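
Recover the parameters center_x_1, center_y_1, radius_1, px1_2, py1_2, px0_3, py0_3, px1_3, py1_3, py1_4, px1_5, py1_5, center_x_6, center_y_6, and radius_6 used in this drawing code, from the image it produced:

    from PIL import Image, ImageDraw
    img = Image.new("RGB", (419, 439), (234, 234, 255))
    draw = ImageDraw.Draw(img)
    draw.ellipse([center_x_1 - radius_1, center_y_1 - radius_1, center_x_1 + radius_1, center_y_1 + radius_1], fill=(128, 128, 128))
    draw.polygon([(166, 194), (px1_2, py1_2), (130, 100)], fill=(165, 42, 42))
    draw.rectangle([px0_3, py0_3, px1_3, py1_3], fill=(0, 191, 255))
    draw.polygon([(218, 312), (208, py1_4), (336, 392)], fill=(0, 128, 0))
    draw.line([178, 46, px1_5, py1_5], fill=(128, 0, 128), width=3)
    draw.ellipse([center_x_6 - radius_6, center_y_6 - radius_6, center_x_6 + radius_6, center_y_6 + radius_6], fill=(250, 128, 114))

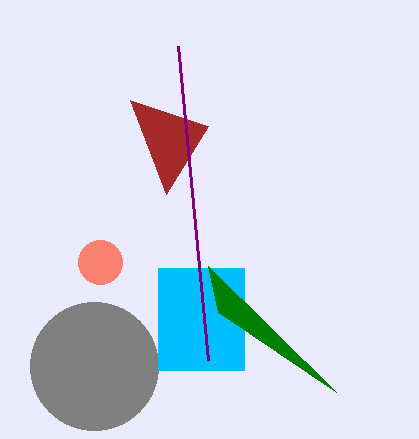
center_x_1 = 94; center_y_1 = 366; radius_1 = 64; px1_2 = 208; py1_2 = 126; px0_3 = 158; py0_3 = 268; px1_3 = 244; py1_3 = 370; py1_4 = 266; px1_5 = 208; py1_5 = 360; center_x_6 = 100; center_y_6 = 262; radius_6 = 22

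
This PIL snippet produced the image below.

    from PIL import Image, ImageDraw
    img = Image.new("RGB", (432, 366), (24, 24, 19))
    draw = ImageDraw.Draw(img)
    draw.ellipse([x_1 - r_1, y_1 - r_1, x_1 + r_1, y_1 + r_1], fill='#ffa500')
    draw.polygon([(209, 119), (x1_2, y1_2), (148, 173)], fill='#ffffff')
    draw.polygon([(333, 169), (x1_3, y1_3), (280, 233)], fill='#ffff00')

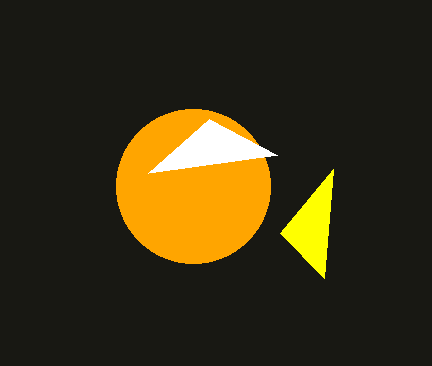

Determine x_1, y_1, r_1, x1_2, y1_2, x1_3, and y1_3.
x_1 = 193; y_1 = 186; r_1 = 77; x1_2 = 277; y1_2 = 155; x1_3 = 324; y1_3 = 278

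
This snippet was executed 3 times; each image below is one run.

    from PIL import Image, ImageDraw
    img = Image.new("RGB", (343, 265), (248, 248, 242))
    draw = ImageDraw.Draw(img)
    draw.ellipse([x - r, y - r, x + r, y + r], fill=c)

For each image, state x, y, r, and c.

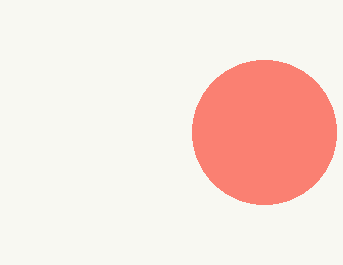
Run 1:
x = 264; y = 132; r = 72; c = 'salmon'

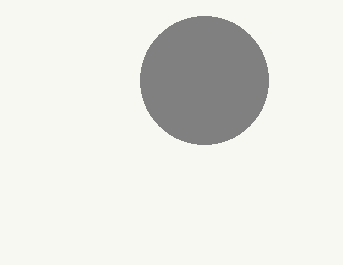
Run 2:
x = 204; y = 80; r = 64; c = 'gray'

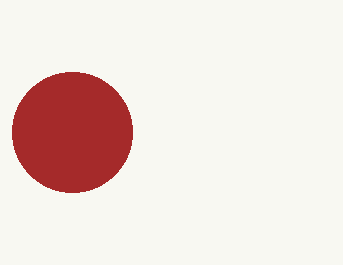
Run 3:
x = 72
y = 132
r = 60
c = 'brown'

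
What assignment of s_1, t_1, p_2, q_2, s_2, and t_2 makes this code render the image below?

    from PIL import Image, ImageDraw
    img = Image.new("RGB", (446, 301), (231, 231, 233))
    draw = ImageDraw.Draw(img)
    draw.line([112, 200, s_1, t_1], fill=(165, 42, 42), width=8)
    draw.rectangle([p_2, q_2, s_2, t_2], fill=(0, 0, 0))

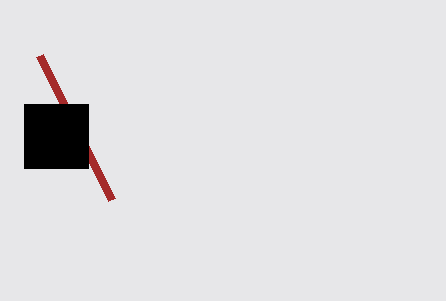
s_1 = 40
t_1 = 56
p_2 = 24
q_2 = 104
s_2 = 88
t_2 = 168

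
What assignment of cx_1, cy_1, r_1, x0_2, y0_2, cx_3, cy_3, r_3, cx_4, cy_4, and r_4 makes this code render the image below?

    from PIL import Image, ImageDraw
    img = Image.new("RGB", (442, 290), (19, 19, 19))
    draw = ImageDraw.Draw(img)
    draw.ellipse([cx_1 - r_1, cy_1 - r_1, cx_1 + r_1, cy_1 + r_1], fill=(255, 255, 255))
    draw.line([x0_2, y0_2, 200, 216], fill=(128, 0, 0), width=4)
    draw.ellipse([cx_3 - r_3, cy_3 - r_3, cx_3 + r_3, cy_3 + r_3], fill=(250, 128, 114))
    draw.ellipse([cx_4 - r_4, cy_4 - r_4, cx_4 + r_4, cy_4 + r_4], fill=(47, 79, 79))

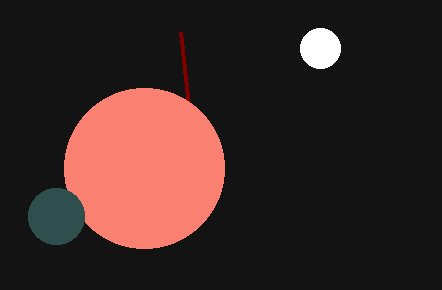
cx_1 = 320, cy_1 = 48, r_1 = 20, x0_2 = 180, y0_2 = 32, cx_3 = 144, cy_3 = 168, r_3 = 80, cx_4 = 56, cy_4 = 216, r_4 = 28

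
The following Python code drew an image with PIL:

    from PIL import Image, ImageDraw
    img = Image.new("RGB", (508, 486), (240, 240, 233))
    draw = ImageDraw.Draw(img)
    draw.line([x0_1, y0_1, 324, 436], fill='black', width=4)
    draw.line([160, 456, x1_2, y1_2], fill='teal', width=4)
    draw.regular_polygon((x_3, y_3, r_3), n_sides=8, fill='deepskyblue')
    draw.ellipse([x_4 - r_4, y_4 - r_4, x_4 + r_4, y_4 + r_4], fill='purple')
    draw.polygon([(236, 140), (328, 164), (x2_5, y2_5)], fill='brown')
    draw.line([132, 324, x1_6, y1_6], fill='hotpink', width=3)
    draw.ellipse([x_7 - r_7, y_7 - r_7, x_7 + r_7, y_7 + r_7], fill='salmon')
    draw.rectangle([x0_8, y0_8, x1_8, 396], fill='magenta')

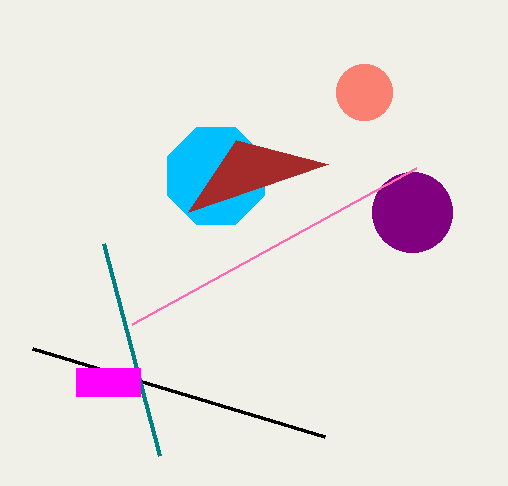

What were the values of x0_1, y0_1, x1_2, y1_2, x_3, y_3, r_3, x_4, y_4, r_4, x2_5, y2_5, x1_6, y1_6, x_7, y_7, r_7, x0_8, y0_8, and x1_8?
x0_1 = 32
y0_1 = 348
x1_2 = 104
y1_2 = 244
x_3 = 216
y_3 = 176
r_3 = 52
x_4 = 412
y_4 = 212
r_4 = 40
x2_5 = 188
y2_5 = 212
x1_6 = 416
y1_6 = 168
x_7 = 364
y_7 = 92
r_7 = 28
x0_8 = 76
y0_8 = 368
x1_8 = 140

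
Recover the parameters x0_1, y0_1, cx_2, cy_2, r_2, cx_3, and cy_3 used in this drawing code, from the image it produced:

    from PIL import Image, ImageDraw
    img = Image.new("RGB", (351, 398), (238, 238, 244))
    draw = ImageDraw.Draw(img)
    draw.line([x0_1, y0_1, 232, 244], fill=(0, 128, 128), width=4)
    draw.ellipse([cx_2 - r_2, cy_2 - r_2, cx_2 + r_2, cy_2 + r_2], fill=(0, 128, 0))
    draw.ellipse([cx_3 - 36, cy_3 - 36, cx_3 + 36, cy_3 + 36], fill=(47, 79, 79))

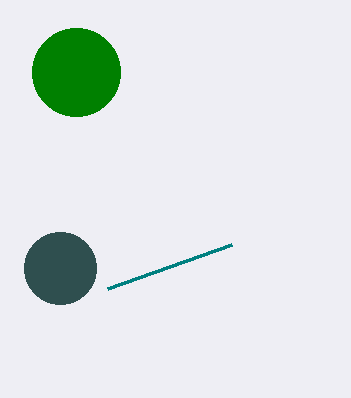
x0_1 = 108, y0_1 = 288, cx_2 = 76, cy_2 = 72, r_2 = 44, cx_3 = 60, cy_3 = 268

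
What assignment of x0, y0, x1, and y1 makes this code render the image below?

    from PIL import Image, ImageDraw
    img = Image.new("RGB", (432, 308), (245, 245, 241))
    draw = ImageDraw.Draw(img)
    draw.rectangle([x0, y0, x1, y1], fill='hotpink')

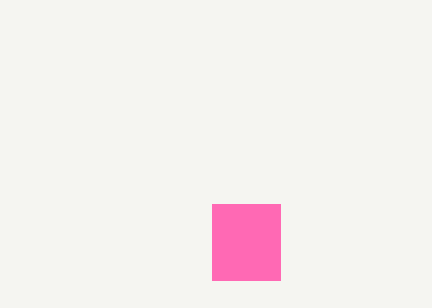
x0 = 212; y0 = 204; x1 = 280; y1 = 280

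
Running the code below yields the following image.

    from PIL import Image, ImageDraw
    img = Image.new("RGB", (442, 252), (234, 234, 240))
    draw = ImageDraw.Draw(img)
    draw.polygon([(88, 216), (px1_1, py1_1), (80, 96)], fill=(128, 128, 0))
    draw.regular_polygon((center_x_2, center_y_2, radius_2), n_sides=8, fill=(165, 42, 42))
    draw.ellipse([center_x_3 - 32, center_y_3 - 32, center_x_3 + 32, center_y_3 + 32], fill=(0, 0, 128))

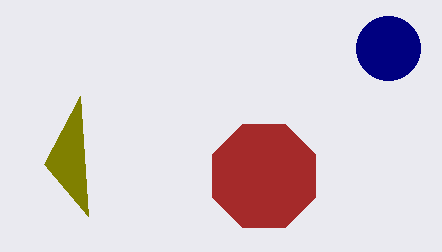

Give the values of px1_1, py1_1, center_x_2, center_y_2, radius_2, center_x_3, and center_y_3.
px1_1 = 44
py1_1 = 164
center_x_2 = 264
center_y_2 = 176
radius_2 = 56
center_x_3 = 388
center_y_3 = 48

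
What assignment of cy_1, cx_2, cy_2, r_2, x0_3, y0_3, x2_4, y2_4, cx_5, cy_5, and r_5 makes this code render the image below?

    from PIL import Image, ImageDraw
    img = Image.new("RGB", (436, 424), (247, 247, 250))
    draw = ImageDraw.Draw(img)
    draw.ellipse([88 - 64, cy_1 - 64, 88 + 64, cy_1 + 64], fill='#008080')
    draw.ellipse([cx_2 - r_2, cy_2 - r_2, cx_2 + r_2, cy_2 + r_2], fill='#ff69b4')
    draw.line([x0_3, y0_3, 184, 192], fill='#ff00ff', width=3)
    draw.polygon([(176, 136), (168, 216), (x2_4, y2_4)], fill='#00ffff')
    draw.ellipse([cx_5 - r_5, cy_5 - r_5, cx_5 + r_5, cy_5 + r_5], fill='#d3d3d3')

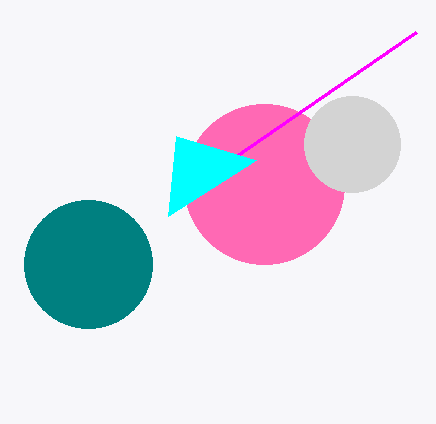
cy_1 = 264
cx_2 = 264
cy_2 = 184
r_2 = 80
x0_3 = 416
y0_3 = 32
x2_4 = 256
y2_4 = 160
cx_5 = 352
cy_5 = 144
r_5 = 48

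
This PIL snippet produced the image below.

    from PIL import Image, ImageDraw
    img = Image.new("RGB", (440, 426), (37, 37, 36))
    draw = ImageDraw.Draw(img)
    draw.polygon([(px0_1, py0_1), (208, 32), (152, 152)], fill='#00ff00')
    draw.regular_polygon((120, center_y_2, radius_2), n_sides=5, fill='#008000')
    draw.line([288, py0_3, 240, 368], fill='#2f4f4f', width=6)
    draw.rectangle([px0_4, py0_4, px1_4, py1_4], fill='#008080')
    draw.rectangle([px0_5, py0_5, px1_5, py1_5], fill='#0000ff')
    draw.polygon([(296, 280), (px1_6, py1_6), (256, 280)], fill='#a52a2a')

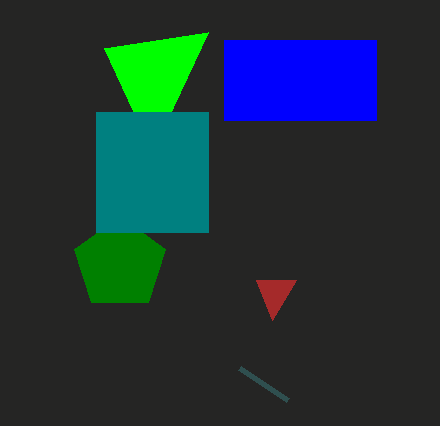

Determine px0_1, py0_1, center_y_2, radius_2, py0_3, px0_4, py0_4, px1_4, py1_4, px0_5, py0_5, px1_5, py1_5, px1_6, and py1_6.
px0_1 = 104, py0_1 = 48, center_y_2 = 264, radius_2 = 48, py0_3 = 400, px0_4 = 96, py0_4 = 112, px1_4 = 208, py1_4 = 232, px0_5 = 224, py0_5 = 40, px1_5 = 376, py1_5 = 120, px1_6 = 272, py1_6 = 320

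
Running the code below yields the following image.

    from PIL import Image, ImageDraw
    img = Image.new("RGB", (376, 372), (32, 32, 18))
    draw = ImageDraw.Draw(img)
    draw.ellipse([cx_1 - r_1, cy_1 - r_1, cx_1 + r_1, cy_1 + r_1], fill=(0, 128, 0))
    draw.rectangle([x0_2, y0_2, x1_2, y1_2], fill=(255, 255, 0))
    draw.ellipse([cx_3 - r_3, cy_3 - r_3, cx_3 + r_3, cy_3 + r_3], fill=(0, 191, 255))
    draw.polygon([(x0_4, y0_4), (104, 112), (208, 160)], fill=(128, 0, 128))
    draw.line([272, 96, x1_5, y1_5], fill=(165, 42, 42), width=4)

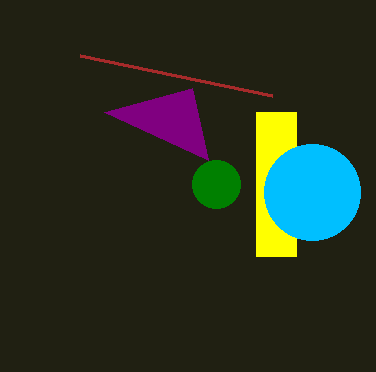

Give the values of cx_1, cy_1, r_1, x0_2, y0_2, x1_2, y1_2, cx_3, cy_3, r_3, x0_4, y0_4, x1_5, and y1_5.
cx_1 = 216
cy_1 = 184
r_1 = 24
x0_2 = 256
y0_2 = 112
x1_2 = 296
y1_2 = 256
cx_3 = 312
cy_3 = 192
r_3 = 48
x0_4 = 192
y0_4 = 88
x1_5 = 80
y1_5 = 56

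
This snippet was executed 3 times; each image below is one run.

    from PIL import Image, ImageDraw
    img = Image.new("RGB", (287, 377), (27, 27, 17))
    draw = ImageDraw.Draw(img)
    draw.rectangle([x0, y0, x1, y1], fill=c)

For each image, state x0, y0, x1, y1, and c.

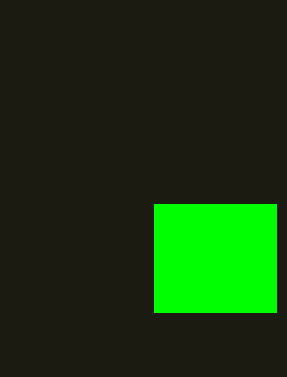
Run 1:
x0 = 154; y0 = 204; x1 = 276; y1 = 312; c = 'lime'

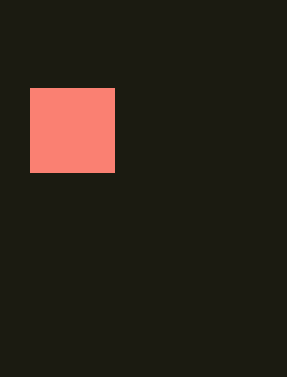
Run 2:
x0 = 30, y0 = 88, x1 = 114, y1 = 172, c = 'salmon'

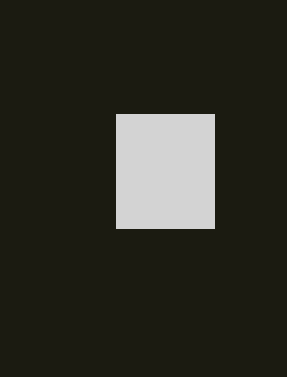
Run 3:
x0 = 116
y0 = 114
x1 = 214
y1 = 228
c = 'lightgray'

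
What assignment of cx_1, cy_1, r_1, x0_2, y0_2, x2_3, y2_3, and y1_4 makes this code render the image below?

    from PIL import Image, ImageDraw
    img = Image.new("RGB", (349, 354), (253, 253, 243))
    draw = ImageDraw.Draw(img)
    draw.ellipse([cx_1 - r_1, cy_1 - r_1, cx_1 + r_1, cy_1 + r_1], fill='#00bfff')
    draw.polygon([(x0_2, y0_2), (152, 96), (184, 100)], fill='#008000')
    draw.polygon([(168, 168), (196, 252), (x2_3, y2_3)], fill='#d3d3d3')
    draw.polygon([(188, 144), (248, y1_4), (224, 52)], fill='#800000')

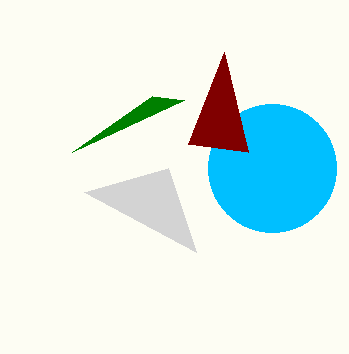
cx_1 = 272
cy_1 = 168
r_1 = 64
x0_2 = 72
y0_2 = 152
x2_3 = 84
y2_3 = 192
y1_4 = 152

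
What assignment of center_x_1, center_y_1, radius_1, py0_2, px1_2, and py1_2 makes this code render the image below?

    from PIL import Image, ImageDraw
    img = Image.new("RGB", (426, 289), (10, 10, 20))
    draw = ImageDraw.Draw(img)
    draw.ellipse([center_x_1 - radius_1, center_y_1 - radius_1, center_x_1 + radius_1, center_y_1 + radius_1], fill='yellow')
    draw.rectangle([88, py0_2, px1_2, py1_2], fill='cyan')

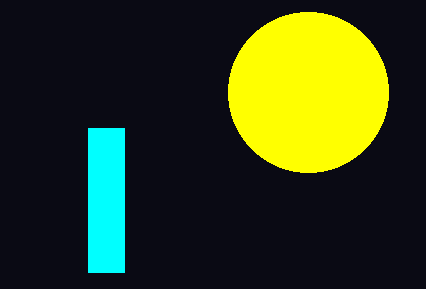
center_x_1 = 308, center_y_1 = 92, radius_1 = 80, py0_2 = 128, px1_2 = 124, py1_2 = 272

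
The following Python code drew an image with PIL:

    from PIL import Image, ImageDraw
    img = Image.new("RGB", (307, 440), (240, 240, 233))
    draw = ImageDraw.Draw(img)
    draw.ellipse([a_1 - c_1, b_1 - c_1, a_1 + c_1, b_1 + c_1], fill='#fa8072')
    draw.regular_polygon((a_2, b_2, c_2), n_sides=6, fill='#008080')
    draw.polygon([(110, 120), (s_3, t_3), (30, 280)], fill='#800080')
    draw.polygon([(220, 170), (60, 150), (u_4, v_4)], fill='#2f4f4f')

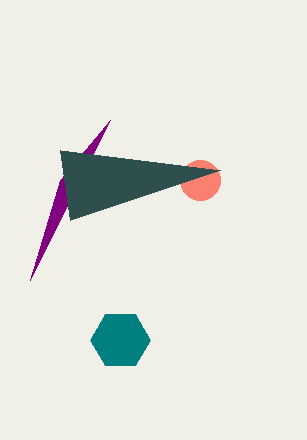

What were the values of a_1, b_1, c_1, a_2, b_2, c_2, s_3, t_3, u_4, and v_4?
a_1 = 200, b_1 = 180, c_1 = 20, a_2 = 120, b_2 = 340, c_2 = 30, s_3 = 60, t_3 = 180, u_4 = 70, v_4 = 220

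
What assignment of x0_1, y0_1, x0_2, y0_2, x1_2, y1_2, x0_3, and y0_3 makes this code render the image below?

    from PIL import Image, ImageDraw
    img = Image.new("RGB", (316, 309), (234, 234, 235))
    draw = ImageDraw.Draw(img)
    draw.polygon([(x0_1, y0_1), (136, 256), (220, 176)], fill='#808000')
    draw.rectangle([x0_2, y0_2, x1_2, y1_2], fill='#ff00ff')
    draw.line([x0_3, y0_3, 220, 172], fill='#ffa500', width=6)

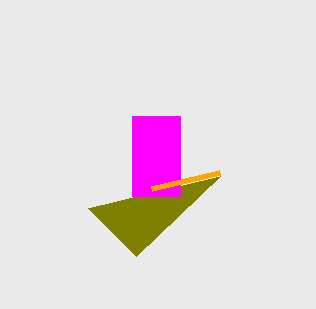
x0_1 = 88; y0_1 = 208; x0_2 = 132; y0_2 = 116; x1_2 = 180; y1_2 = 196; x0_3 = 152; y0_3 = 188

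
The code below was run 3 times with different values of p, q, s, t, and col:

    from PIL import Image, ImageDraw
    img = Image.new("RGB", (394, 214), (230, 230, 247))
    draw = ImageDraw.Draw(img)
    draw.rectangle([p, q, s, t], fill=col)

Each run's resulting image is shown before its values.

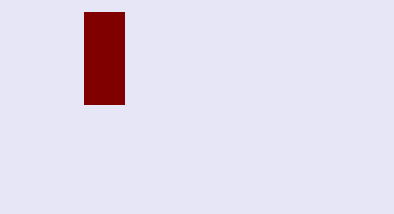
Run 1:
p = 84; q = 12; s = 124; t = 104; col = 'maroon'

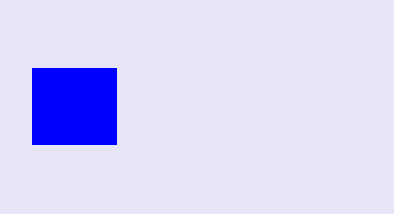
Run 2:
p = 32
q = 68
s = 116
t = 144
col = 'blue'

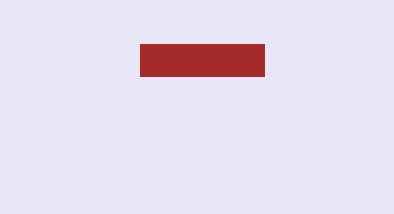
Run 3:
p = 140
q = 44
s = 264
t = 76
col = 'brown'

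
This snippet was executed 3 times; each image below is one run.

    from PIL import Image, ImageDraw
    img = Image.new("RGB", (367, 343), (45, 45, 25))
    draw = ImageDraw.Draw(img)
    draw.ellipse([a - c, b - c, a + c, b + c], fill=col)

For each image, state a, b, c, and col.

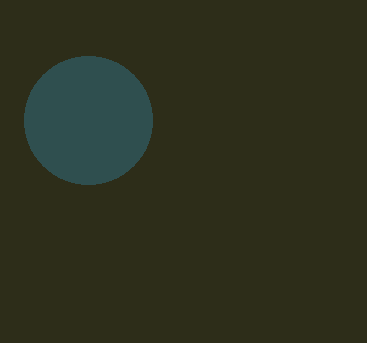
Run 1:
a = 88, b = 120, c = 64, col = 'darkslategray'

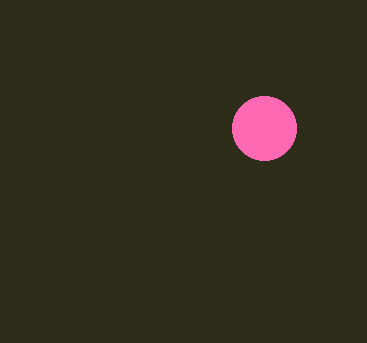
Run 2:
a = 264
b = 128
c = 32
col = 'hotpink'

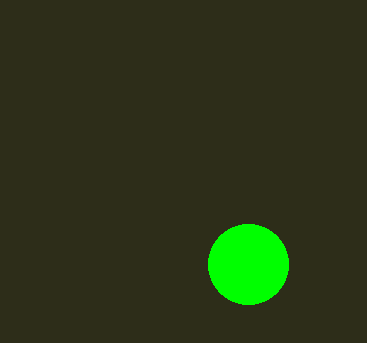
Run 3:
a = 248
b = 264
c = 40
col = 'lime'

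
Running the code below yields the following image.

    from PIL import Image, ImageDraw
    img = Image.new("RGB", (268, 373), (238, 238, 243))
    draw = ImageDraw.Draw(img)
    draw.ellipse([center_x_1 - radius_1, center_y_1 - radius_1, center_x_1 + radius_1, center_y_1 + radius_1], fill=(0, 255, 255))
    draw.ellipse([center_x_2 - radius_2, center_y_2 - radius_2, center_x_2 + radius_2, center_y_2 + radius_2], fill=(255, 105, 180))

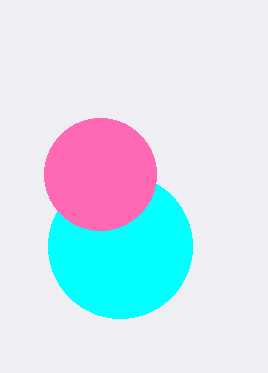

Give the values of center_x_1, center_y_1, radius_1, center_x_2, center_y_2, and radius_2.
center_x_1 = 120
center_y_1 = 246
radius_1 = 72
center_x_2 = 100
center_y_2 = 174
radius_2 = 56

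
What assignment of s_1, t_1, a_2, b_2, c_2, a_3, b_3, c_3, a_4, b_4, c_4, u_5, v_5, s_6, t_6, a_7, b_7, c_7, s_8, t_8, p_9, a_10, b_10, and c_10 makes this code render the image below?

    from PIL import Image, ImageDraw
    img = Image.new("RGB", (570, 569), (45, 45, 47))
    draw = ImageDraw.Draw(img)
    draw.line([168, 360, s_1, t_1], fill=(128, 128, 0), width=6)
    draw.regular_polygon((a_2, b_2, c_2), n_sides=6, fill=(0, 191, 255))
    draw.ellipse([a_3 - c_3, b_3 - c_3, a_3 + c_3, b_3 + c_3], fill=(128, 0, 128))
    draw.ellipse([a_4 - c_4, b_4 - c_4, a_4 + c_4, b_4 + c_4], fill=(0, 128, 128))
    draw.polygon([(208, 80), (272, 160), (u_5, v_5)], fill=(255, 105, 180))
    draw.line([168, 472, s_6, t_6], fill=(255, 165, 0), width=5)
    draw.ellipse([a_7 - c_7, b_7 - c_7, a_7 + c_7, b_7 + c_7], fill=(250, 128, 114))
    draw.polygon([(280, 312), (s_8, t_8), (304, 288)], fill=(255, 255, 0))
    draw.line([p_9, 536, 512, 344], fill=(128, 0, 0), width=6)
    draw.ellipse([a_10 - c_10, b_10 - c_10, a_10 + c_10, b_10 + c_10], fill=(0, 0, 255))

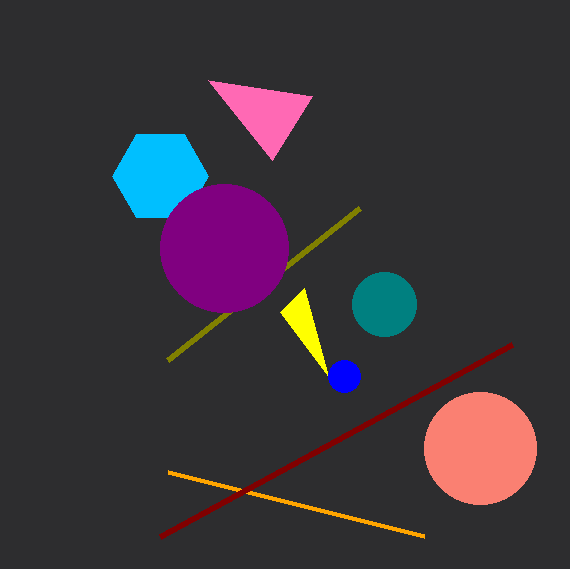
s_1 = 360; t_1 = 208; a_2 = 160; b_2 = 176; c_2 = 48; a_3 = 224; b_3 = 248; c_3 = 64; a_4 = 384; b_4 = 304; c_4 = 32; u_5 = 312; v_5 = 96; s_6 = 424; t_6 = 536; a_7 = 480; b_7 = 448; c_7 = 56; s_8 = 328; t_8 = 376; p_9 = 160; a_10 = 344; b_10 = 376; c_10 = 16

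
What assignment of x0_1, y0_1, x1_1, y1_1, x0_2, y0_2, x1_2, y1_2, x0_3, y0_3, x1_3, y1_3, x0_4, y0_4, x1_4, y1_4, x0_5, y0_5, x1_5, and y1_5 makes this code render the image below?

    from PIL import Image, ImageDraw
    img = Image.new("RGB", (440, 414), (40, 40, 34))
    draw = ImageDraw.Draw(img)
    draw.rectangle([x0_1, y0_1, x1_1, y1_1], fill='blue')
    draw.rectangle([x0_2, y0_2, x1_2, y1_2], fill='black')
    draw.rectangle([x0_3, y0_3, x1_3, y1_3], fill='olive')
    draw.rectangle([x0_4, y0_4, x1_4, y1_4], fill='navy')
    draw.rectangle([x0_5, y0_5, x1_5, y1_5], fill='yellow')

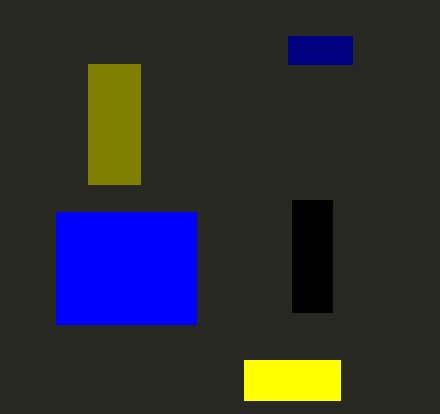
x0_1 = 56
y0_1 = 212
x1_1 = 196
y1_1 = 324
x0_2 = 292
y0_2 = 200
x1_2 = 332
y1_2 = 312
x0_3 = 88
y0_3 = 64
x1_3 = 140
y1_3 = 184
x0_4 = 288
y0_4 = 36
x1_4 = 352
y1_4 = 64
x0_5 = 244
y0_5 = 360
x1_5 = 340
y1_5 = 400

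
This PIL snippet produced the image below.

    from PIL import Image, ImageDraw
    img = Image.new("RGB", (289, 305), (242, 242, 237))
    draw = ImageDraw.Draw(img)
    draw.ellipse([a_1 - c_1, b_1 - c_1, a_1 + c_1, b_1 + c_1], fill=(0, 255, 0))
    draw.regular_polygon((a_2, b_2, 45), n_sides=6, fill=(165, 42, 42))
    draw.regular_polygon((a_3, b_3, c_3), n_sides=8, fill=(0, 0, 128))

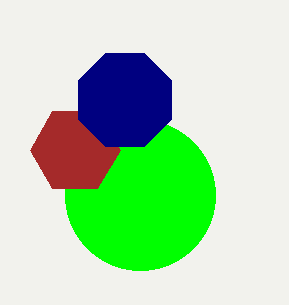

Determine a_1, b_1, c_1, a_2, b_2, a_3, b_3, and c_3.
a_1 = 140; b_1 = 195; c_1 = 75; a_2 = 75; b_2 = 150; a_3 = 125; b_3 = 100; c_3 = 50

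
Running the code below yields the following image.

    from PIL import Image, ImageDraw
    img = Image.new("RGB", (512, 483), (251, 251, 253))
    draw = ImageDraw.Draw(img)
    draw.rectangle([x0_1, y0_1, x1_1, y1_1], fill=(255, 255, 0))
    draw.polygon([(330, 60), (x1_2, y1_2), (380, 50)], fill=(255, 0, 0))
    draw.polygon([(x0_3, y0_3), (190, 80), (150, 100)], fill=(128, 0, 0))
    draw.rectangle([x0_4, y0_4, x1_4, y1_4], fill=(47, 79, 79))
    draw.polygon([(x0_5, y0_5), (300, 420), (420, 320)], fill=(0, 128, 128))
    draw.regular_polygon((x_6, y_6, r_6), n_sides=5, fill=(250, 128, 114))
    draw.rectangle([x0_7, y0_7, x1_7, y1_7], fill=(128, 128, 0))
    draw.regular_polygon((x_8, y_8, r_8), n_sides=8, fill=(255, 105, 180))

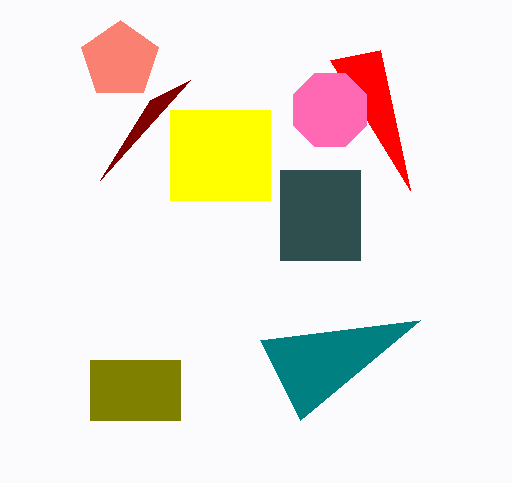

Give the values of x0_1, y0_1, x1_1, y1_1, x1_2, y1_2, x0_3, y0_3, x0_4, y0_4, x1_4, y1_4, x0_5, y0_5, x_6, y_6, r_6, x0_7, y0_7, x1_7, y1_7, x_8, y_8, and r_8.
x0_1 = 170; y0_1 = 110; x1_1 = 270; y1_1 = 200; x1_2 = 410; y1_2 = 190; x0_3 = 100; y0_3 = 180; x0_4 = 280; y0_4 = 170; x1_4 = 360; y1_4 = 260; x0_5 = 260; y0_5 = 340; x_6 = 120; y_6 = 60; r_6 = 40; x0_7 = 90; y0_7 = 360; x1_7 = 180; y1_7 = 420; x_8 = 330; y_8 = 110; r_8 = 40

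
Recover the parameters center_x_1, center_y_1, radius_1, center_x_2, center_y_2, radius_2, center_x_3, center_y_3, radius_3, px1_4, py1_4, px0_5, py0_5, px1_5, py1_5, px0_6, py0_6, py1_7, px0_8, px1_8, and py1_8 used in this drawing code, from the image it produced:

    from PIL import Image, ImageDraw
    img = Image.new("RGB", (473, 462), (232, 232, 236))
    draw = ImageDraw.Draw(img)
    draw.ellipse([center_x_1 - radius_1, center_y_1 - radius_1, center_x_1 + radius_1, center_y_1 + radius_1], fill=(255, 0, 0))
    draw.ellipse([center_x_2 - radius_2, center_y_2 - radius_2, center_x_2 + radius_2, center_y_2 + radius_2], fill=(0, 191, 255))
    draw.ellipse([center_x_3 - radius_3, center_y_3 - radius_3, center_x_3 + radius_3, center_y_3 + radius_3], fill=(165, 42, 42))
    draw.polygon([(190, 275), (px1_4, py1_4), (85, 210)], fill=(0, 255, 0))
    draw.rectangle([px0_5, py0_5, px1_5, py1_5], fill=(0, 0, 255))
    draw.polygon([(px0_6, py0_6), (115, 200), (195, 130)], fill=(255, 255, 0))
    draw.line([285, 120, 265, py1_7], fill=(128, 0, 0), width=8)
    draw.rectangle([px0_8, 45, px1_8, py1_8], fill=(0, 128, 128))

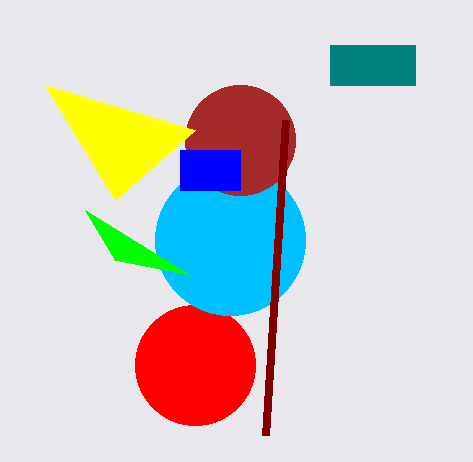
center_x_1 = 195, center_y_1 = 365, radius_1 = 60, center_x_2 = 230, center_y_2 = 240, radius_2 = 75, center_x_3 = 240, center_y_3 = 140, radius_3 = 55, px1_4 = 115, py1_4 = 260, px0_5 = 180, py0_5 = 150, px1_5 = 240, py1_5 = 190, px0_6 = 45, py0_6 = 85, py1_7 = 435, px0_8 = 330, px1_8 = 415, py1_8 = 85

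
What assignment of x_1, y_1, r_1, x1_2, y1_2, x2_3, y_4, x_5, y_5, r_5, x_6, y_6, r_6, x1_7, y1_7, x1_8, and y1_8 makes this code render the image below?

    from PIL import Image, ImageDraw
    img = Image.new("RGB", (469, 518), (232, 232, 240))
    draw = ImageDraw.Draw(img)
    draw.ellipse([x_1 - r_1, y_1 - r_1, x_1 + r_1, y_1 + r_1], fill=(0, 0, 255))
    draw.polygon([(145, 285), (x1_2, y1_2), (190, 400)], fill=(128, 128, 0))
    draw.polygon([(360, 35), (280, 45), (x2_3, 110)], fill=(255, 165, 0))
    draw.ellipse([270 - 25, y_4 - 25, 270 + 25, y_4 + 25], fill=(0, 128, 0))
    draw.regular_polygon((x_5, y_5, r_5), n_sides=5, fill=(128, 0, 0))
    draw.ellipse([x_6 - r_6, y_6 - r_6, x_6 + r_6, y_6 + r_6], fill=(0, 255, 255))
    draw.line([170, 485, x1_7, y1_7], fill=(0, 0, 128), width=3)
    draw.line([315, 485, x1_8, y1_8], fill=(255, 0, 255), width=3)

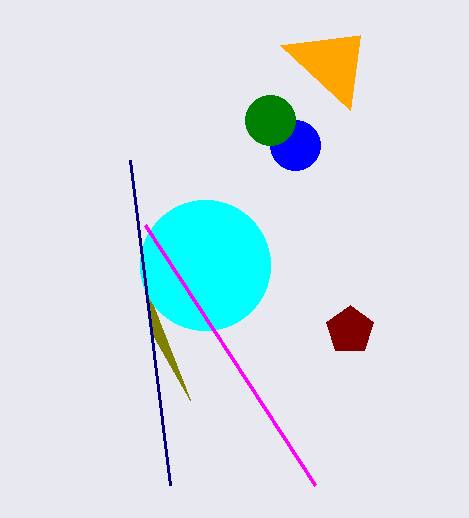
x_1 = 295, y_1 = 145, r_1 = 25, x1_2 = 150, y1_2 = 330, x2_3 = 350, y_4 = 120, x_5 = 350, y_5 = 330, r_5 = 25, x_6 = 205, y_6 = 265, r_6 = 65, x1_7 = 130, y1_7 = 160, x1_8 = 145, y1_8 = 225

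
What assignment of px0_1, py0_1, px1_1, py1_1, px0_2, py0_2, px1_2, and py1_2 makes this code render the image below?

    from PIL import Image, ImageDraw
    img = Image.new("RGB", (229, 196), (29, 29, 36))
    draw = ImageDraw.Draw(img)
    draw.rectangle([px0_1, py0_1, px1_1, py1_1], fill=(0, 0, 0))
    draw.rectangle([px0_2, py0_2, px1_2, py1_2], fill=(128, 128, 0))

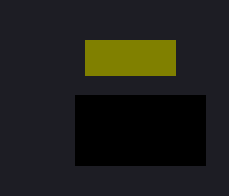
px0_1 = 75
py0_1 = 95
px1_1 = 205
py1_1 = 165
px0_2 = 85
py0_2 = 40
px1_2 = 175
py1_2 = 75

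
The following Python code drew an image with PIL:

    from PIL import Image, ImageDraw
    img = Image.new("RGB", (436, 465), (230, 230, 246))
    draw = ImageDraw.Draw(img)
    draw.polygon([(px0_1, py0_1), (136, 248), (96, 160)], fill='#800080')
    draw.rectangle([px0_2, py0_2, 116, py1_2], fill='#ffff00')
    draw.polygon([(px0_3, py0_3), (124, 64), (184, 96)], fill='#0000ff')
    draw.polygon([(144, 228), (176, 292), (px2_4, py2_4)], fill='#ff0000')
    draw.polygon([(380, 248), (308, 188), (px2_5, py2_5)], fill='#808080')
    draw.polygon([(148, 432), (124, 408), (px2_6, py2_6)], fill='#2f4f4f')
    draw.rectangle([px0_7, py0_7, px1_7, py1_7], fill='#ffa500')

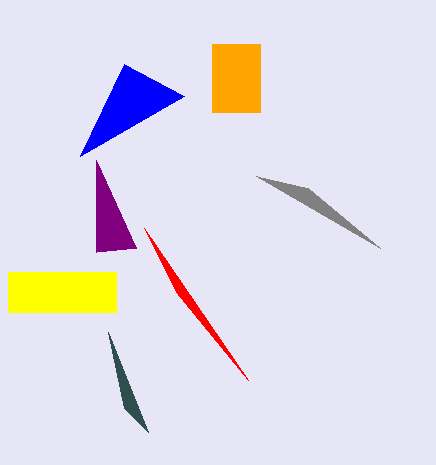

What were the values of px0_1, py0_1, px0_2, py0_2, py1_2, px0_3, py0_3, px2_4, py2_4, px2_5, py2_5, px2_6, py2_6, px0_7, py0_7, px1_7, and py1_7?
px0_1 = 96; py0_1 = 252; px0_2 = 8; py0_2 = 272; py1_2 = 312; px0_3 = 80; py0_3 = 156; px2_4 = 248; py2_4 = 380; px2_5 = 256; py2_5 = 176; px2_6 = 108; py2_6 = 332; px0_7 = 212; py0_7 = 44; px1_7 = 260; py1_7 = 112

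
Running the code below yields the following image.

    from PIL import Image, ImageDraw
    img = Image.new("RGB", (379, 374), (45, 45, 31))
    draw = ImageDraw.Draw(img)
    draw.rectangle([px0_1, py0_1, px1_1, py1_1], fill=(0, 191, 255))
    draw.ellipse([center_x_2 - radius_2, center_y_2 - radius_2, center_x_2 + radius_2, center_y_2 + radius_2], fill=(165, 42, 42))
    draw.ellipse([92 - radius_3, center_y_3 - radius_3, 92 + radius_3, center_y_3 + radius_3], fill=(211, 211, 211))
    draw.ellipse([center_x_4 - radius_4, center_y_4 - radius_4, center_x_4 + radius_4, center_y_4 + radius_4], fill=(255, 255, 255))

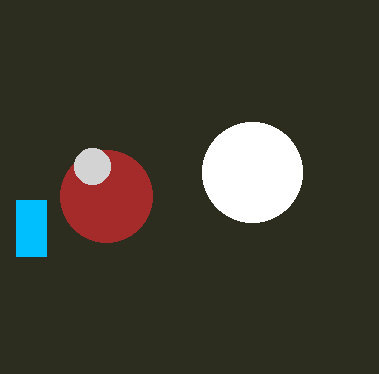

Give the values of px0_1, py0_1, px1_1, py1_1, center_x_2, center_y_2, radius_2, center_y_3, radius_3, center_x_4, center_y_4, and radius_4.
px0_1 = 16
py0_1 = 200
px1_1 = 46
py1_1 = 256
center_x_2 = 106
center_y_2 = 196
radius_2 = 46
center_y_3 = 166
radius_3 = 18
center_x_4 = 252
center_y_4 = 172
radius_4 = 50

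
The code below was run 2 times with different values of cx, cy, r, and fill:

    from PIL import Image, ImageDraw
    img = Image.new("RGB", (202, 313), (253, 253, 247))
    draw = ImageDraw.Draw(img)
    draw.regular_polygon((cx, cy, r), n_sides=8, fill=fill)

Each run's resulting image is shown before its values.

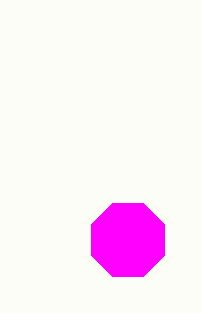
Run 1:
cx = 128; cy = 240; r = 40; fill = 'magenta'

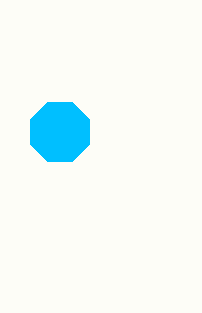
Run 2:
cx = 60; cy = 132; r = 32; fill = 'deepskyblue'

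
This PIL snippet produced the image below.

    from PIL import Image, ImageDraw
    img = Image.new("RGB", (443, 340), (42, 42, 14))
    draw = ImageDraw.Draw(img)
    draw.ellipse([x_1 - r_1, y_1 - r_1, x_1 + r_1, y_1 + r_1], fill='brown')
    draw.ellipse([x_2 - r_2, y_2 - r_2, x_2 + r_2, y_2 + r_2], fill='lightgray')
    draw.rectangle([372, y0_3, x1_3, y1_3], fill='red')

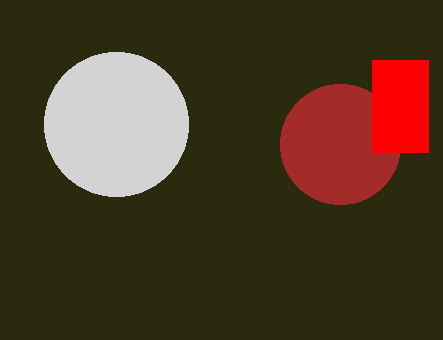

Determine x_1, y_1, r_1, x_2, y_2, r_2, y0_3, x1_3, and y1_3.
x_1 = 340
y_1 = 144
r_1 = 60
x_2 = 116
y_2 = 124
r_2 = 72
y0_3 = 60
x1_3 = 428
y1_3 = 152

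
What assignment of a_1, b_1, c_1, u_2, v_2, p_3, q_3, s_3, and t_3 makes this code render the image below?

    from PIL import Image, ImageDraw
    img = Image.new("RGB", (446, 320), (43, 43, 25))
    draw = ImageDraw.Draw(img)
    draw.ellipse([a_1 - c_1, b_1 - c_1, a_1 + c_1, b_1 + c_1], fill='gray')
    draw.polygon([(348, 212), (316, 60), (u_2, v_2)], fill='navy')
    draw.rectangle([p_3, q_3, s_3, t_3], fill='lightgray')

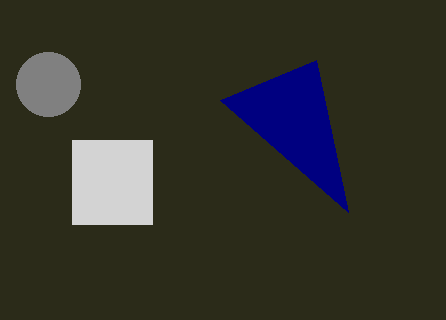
a_1 = 48
b_1 = 84
c_1 = 32
u_2 = 220
v_2 = 100
p_3 = 72
q_3 = 140
s_3 = 152
t_3 = 224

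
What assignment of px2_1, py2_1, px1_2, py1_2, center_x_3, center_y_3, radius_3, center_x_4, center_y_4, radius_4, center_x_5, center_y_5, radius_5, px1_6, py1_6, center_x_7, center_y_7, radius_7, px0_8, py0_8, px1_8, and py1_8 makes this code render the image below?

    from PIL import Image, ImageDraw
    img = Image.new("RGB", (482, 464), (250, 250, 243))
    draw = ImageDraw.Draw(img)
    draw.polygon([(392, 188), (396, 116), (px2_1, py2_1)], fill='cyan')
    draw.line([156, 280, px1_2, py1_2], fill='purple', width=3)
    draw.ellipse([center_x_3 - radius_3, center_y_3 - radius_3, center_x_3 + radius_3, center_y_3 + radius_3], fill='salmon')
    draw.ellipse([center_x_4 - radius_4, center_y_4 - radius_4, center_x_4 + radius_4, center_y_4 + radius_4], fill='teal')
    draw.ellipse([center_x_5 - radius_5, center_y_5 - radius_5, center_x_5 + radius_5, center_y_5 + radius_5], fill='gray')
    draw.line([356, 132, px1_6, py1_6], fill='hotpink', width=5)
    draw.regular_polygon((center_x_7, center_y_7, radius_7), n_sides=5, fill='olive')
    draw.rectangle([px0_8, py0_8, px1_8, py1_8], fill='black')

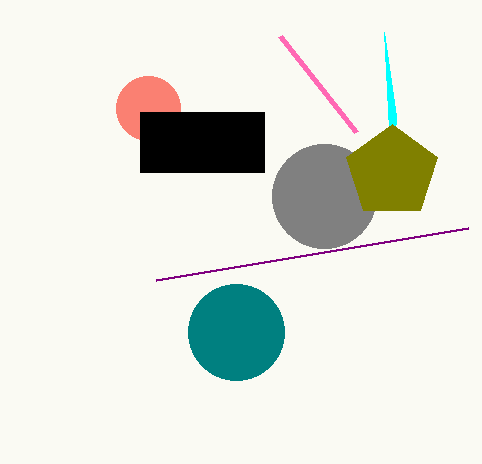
px2_1 = 384, py2_1 = 32, px1_2 = 468, py1_2 = 228, center_x_3 = 148, center_y_3 = 108, radius_3 = 32, center_x_4 = 236, center_y_4 = 332, radius_4 = 48, center_x_5 = 324, center_y_5 = 196, radius_5 = 52, px1_6 = 280, py1_6 = 36, center_x_7 = 392, center_y_7 = 172, radius_7 = 48, px0_8 = 140, py0_8 = 112, px1_8 = 264, py1_8 = 172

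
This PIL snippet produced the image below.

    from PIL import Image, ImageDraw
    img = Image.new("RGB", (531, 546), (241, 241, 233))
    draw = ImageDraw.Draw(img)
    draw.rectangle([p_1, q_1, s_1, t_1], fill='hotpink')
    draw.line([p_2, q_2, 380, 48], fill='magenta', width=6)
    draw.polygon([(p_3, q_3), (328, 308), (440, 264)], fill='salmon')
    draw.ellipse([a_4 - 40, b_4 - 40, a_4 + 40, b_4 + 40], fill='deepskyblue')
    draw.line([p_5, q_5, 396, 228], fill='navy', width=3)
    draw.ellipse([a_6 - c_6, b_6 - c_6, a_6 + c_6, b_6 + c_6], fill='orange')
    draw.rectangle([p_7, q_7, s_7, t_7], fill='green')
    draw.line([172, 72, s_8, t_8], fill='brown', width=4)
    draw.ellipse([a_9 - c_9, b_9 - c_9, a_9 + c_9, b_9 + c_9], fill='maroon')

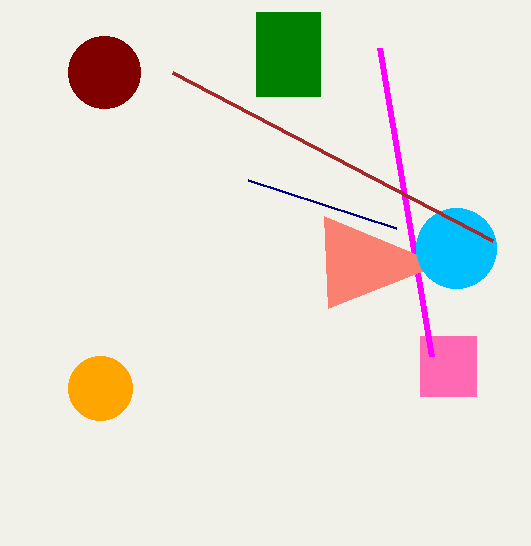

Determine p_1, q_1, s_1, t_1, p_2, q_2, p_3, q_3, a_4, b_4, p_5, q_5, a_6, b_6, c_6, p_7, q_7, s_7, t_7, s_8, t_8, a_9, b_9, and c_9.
p_1 = 420; q_1 = 336; s_1 = 476; t_1 = 396; p_2 = 432; q_2 = 356; p_3 = 324; q_3 = 216; a_4 = 456; b_4 = 248; p_5 = 248; q_5 = 180; a_6 = 100; b_6 = 388; c_6 = 32; p_7 = 256; q_7 = 12; s_7 = 320; t_7 = 96; s_8 = 492; t_8 = 240; a_9 = 104; b_9 = 72; c_9 = 36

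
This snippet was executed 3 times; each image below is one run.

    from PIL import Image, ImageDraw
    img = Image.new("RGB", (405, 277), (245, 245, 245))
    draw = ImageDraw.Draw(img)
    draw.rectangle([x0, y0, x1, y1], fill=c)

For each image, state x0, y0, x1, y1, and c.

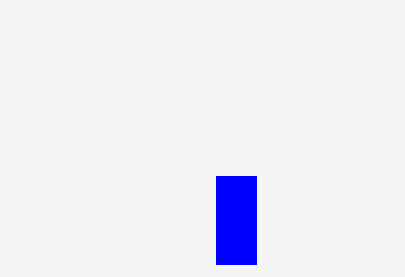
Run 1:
x0 = 216; y0 = 176; x1 = 256; y1 = 264; c = 'blue'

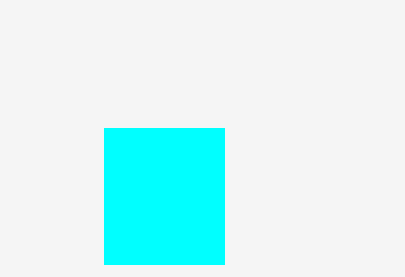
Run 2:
x0 = 104
y0 = 128
x1 = 224
y1 = 264
c = 'cyan'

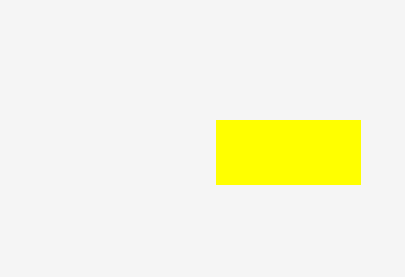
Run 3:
x0 = 216
y0 = 120
x1 = 360
y1 = 184
c = 'yellow'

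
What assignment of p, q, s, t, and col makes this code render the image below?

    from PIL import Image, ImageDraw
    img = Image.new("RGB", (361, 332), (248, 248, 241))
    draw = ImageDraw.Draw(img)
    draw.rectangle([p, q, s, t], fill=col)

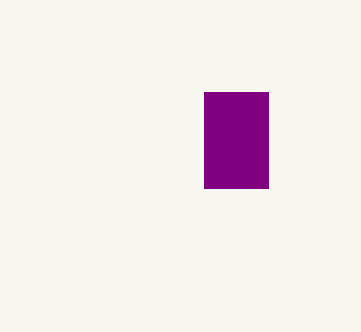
p = 204, q = 92, s = 268, t = 188, col = 'purple'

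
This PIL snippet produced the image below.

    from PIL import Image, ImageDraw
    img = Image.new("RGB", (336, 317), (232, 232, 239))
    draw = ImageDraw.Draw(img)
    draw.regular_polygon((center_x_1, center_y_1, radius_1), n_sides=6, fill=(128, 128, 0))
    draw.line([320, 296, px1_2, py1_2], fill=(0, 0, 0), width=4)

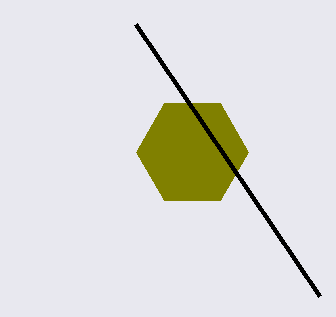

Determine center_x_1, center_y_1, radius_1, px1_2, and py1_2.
center_x_1 = 192, center_y_1 = 152, radius_1 = 56, px1_2 = 136, py1_2 = 24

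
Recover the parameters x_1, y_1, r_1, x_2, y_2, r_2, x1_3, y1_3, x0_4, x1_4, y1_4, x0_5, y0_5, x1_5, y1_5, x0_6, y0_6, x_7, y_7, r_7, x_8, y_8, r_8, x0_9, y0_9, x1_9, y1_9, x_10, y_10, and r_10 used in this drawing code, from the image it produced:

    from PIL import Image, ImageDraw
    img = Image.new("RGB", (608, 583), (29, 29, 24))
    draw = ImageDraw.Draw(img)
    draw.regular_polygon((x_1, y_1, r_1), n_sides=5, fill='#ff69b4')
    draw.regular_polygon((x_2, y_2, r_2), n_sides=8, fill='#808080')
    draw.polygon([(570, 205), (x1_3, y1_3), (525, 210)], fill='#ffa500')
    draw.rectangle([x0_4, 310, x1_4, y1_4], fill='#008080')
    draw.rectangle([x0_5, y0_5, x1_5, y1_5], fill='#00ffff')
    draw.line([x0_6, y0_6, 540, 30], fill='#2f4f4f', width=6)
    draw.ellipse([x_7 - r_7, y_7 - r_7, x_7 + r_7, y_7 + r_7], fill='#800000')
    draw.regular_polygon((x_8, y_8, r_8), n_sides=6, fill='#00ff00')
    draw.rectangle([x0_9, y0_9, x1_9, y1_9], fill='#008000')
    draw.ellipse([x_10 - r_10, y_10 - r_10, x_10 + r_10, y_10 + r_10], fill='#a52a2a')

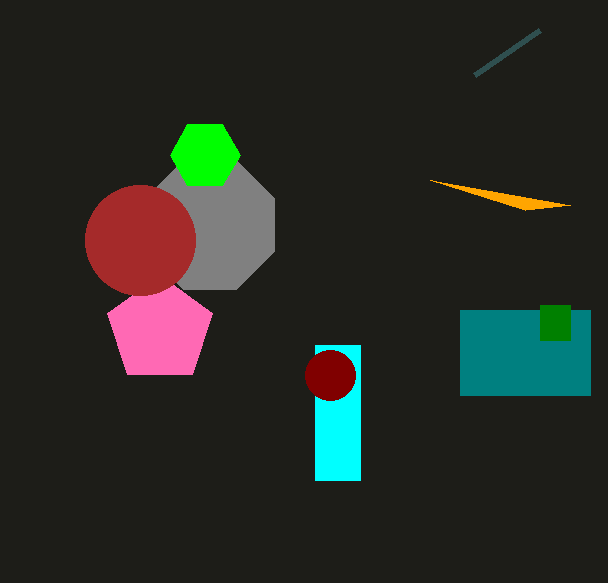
x_1 = 160
y_1 = 330
r_1 = 55
x_2 = 210
y_2 = 225
r_2 = 70
x1_3 = 430
y1_3 = 180
x0_4 = 460
x1_4 = 590
y1_4 = 395
x0_5 = 315
y0_5 = 345
x1_5 = 360
y1_5 = 480
x0_6 = 475
y0_6 = 75
x_7 = 330
y_7 = 375
r_7 = 25
x_8 = 205
y_8 = 155
r_8 = 35
x0_9 = 540
y0_9 = 305
x1_9 = 570
y1_9 = 340
x_10 = 140
y_10 = 240
r_10 = 55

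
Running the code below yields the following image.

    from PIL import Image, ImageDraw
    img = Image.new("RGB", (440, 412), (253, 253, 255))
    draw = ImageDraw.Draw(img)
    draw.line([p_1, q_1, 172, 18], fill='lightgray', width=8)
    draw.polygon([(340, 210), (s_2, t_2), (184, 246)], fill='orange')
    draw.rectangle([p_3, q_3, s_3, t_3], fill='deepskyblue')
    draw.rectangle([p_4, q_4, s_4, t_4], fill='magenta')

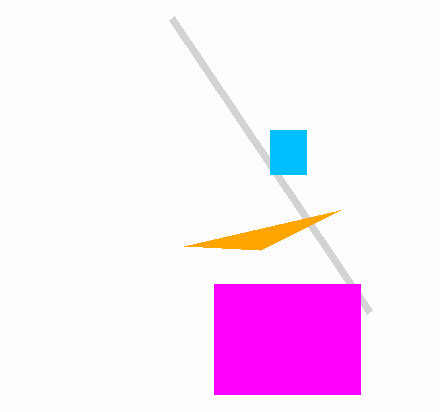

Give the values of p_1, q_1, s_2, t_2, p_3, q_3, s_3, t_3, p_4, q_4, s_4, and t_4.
p_1 = 370, q_1 = 312, s_2 = 260, t_2 = 250, p_3 = 270, q_3 = 130, s_3 = 306, t_3 = 174, p_4 = 214, q_4 = 284, s_4 = 360, t_4 = 394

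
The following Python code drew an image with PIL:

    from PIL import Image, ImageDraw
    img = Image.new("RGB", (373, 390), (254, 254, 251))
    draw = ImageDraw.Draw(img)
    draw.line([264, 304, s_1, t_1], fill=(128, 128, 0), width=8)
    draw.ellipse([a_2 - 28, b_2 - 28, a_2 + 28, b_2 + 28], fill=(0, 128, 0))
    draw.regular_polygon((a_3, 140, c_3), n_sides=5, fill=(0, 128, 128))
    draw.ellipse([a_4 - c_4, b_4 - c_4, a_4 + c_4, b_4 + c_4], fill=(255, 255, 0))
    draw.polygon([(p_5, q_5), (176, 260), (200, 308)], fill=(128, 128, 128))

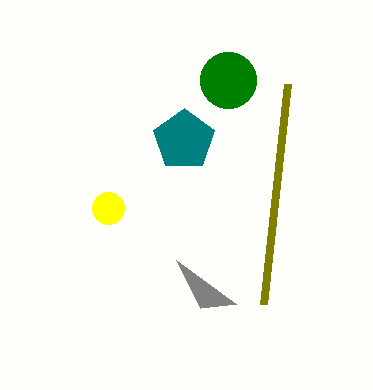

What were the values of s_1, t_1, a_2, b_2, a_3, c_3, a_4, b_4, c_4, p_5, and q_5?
s_1 = 288, t_1 = 84, a_2 = 228, b_2 = 80, a_3 = 184, c_3 = 32, a_4 = 108, b_4 = 208, c_4 = 16, p_5 = 236, q_5 = 304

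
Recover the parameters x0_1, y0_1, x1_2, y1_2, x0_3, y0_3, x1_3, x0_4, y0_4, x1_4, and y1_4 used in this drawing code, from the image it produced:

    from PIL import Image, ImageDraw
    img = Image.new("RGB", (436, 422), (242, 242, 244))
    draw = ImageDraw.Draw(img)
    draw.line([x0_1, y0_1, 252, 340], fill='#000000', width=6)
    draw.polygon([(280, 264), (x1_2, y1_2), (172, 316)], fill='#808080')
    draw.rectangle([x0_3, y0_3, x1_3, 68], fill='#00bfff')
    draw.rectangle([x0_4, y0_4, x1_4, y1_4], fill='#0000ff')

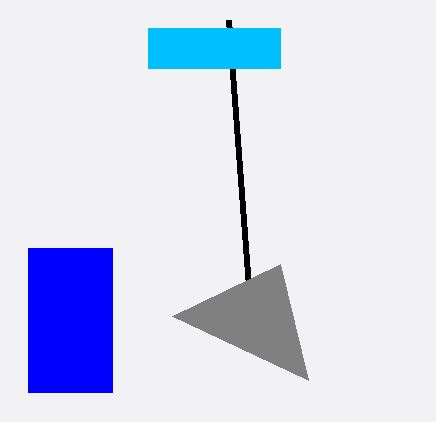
x0_1 = 228
y0_1 = 20
x1_2 = 308
y1_2 = 380
x0_3 = 148
y0_3 = 28
x1_3 = 280
x0_4 = 28
y0_4 = 248
x1_4 = 112
y1_4 = 392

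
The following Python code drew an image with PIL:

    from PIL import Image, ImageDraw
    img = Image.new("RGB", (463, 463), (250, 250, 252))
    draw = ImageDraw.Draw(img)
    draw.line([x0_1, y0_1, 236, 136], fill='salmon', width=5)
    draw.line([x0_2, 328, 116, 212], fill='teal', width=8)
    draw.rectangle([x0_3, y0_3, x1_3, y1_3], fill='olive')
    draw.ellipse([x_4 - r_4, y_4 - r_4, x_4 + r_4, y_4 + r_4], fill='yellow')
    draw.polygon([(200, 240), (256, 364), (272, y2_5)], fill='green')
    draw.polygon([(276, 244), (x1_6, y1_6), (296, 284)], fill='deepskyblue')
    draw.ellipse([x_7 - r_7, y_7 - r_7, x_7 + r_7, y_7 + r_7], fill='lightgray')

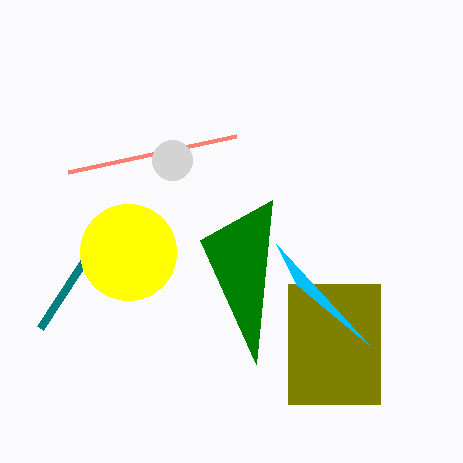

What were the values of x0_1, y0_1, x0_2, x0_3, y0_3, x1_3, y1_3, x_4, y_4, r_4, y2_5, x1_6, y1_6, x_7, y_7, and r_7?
x0_1 = 68; y0_1 = 172; x0_2 = 40; x0_3 = 288; y0_3 = 284; x1_3 = 380; y1_3 = 404; x_4 = 128; y_4 = 252; r_4 = 48; y2_5 = 200; x1_6 = 368; y1_6 = 344; x_7 = 172; y_7 = 160; r_7 = 20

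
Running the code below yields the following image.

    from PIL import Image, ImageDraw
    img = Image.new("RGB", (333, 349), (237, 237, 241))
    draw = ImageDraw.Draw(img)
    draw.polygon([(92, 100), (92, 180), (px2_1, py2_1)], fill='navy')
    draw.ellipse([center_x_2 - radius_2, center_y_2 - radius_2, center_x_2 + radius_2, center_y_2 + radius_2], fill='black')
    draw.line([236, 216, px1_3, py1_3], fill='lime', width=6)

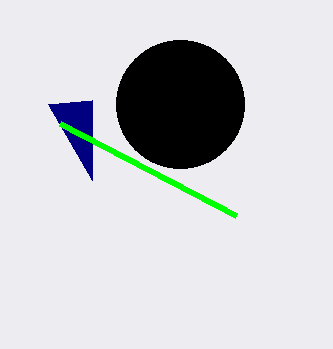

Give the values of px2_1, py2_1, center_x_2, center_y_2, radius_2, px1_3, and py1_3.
px2_1 = 48; py2_1 = 104; center_x_2 = 180; center_y_2 = 104; radius_2 = 64; px1_3 = 60; py1_3 = 124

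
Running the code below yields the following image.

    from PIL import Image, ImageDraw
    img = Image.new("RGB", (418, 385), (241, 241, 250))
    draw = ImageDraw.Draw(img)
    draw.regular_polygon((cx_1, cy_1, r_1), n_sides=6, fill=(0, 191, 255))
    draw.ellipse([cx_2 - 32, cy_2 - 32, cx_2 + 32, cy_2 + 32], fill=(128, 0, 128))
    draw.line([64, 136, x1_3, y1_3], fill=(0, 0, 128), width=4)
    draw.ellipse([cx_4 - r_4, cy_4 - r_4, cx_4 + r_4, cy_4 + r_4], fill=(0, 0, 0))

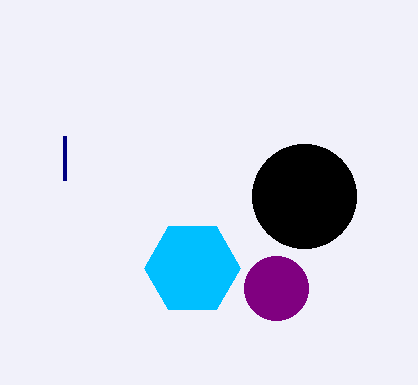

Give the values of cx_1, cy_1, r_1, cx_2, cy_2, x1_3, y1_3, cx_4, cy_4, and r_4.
cx_1 = 192
cy_1 = 268
r_1 = 48
cx_2 = 276
cy_2 = 288
x1_3 = 64
y1_3 = 180
cx_4 = 304
cy_4 = 196
r_4 = 52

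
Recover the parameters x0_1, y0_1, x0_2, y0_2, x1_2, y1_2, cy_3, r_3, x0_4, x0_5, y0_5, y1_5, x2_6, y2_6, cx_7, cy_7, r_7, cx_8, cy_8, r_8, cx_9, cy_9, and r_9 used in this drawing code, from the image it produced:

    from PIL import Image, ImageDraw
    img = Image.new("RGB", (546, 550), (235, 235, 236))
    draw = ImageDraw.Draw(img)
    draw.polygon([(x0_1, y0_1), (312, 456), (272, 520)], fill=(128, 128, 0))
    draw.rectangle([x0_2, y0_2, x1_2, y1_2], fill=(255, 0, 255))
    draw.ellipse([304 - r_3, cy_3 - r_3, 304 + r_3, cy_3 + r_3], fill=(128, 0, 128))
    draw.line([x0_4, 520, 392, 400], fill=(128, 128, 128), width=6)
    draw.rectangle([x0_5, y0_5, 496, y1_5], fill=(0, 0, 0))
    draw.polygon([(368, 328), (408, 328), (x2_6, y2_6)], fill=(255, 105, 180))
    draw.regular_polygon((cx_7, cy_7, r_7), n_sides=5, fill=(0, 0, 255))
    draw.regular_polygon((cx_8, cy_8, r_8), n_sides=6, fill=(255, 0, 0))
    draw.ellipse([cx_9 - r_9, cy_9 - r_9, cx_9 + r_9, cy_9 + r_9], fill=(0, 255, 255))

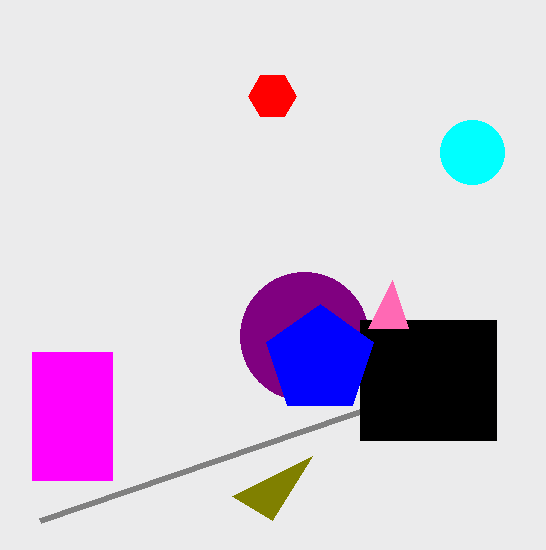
x0_1 = 232
y0_1 = 496
x0_2 = 32
y0_2 = 352
x1_2 = 112
y1_2 = 480
cy_3 = 336
r_3 = 64
x0_4 = 40
x0_5 = 360
y0_5 = 320
y1_5 = 440
x2_6 = 392
y2_6 = 280
cx_7 = 320
cy_7 = 360
r_7 = 56
cx_8 = 272
cy_8 = 96
r_8 = 24
cx_9 = 472
cy_9 = 152
r_9 = 32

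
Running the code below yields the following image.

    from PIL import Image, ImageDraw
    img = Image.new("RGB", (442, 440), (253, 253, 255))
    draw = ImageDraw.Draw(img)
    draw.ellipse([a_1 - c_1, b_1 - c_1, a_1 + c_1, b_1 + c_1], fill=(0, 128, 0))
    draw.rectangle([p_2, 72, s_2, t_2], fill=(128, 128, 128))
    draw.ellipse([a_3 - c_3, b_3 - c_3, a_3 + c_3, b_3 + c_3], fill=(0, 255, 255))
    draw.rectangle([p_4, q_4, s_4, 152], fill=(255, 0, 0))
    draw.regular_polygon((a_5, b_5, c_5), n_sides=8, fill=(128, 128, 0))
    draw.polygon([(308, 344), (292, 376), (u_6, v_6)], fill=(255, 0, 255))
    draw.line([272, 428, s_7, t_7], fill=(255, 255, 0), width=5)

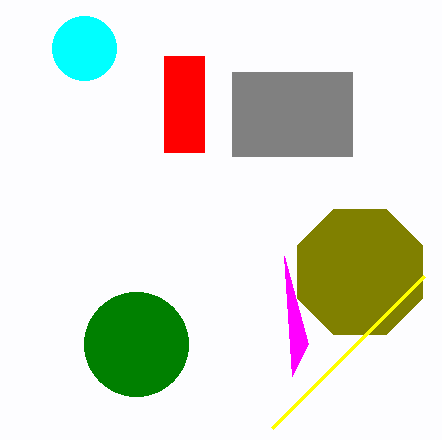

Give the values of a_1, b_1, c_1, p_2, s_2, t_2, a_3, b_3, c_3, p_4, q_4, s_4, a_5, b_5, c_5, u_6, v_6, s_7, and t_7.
a_1 = 136; b_1 = 344; c_1 = 52; p_2 = 232; s_2 = 352; t_2 = 156; a_3 = 84; b_3 = 48; c_3 = 32; p_4 = 164; q_4 = 56; s_4 = 204; a_5 = 360; b_5 = 272; c_5 = 68; u_6 = 284; v_6 = 256; s_7 = 424; t_7 = 276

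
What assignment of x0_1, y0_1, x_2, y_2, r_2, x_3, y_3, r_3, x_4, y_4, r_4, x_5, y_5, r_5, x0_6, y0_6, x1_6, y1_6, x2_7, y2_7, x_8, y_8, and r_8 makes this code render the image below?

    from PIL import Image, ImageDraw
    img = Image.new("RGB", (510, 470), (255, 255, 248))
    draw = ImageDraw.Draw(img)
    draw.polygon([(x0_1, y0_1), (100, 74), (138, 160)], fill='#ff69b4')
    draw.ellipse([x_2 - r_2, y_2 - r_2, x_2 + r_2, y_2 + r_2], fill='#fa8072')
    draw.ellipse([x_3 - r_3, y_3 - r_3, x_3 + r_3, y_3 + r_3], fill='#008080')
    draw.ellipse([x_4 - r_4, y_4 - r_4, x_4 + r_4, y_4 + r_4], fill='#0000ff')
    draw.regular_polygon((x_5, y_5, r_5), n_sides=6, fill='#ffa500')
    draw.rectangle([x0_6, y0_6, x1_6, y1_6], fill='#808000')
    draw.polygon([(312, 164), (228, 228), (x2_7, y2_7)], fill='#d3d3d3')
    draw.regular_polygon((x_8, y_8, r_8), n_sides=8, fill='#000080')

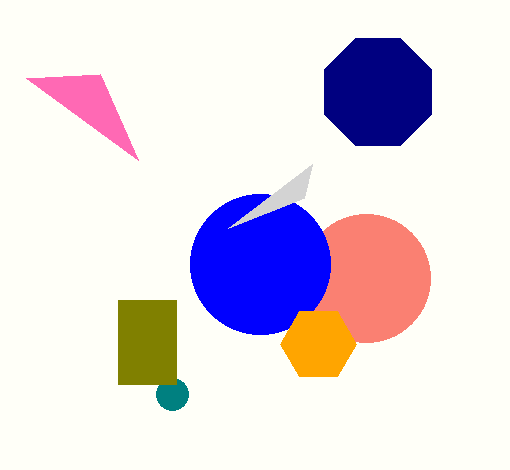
x0_1 = 26; y0_1 = 78; x_2 = 366; y_2 = 278; r_2 = 64; x_3 = 172; y_3 = 394; r_3 = 16; x_4 = 260; y_4 = 264; r_4 = 70; x_5 = 318; y_5 = 344; r_5 = 38; x0_6 = 118; y0_6 = 300; x1_6 = 176; y1_6 = 384; x2_7 = 304; y2_7 = 198; x_8 = 378; y_8 = 92; r_8 = 58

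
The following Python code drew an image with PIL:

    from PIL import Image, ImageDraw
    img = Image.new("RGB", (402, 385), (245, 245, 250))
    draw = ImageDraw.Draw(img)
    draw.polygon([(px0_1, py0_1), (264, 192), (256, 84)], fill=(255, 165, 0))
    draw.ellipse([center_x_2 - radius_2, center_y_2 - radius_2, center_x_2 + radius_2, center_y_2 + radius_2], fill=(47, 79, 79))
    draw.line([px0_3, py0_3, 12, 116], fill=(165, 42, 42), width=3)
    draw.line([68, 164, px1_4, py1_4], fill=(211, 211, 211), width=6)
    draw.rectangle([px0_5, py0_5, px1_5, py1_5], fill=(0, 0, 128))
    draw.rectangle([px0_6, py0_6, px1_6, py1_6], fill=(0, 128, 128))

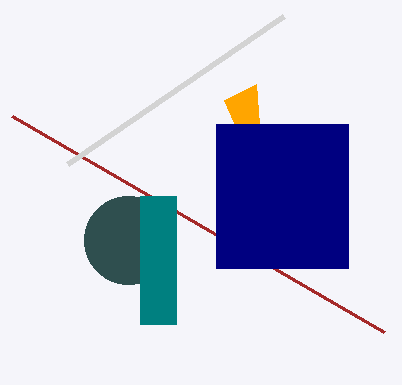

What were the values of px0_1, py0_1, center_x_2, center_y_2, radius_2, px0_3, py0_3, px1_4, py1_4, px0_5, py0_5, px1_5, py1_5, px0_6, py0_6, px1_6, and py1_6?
px0_1 = 224
py0_1 = 100
center_x_2 = 128
center_y_2 = 240
radius_2 = 44
px0_3 = 384
py0_3 = 332
px1_4 = 284
py1_4 = 16
px0_5 = 216
py0_5 = 124
px1_5 = 348
py1_5 = 268
px0_6 = 140
py0_6 = 196
px1_6 = 176
py1_6 = 324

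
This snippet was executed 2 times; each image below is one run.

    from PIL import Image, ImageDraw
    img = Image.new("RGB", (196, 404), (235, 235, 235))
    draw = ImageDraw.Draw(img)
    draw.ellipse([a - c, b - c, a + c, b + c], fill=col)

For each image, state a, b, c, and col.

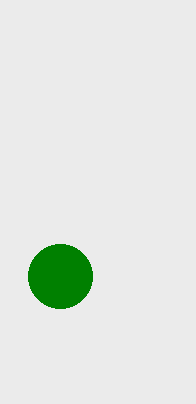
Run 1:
a = 60
b = 276
c = 32
col = 'green'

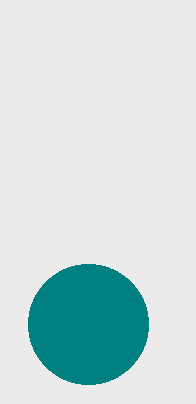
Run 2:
a = 88
b = 324
c = 60
col = 'teal'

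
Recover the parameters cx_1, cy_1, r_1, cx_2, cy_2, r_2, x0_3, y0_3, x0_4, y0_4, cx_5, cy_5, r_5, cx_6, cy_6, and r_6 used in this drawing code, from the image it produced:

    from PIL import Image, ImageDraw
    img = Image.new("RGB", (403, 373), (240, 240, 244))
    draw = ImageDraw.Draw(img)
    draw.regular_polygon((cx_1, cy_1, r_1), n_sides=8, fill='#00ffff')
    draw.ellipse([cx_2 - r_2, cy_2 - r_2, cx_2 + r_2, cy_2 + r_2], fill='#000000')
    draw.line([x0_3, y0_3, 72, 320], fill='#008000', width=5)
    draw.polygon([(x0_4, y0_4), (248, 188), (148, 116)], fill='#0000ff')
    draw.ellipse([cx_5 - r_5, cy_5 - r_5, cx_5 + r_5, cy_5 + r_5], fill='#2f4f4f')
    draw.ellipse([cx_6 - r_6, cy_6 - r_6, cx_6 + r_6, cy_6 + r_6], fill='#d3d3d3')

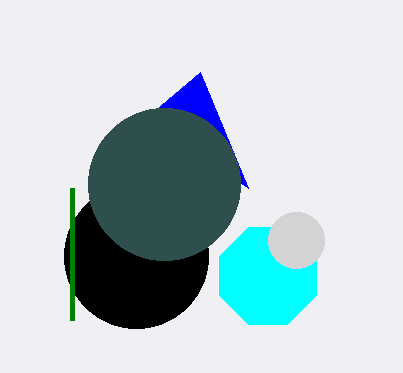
cx_1 = 268; cy_1 = 276; r_1 = 52; cx_2 = 136; cy_2 = 256; r_2 = 72; x0_3 = 72; y0_3 = 188; x0_4 = 200; y0_4 = 72; cx_5 = 164; cy_5 = 184; r_5 = 76; cx_6 = 296; cy_6 = 240; r_6 = 28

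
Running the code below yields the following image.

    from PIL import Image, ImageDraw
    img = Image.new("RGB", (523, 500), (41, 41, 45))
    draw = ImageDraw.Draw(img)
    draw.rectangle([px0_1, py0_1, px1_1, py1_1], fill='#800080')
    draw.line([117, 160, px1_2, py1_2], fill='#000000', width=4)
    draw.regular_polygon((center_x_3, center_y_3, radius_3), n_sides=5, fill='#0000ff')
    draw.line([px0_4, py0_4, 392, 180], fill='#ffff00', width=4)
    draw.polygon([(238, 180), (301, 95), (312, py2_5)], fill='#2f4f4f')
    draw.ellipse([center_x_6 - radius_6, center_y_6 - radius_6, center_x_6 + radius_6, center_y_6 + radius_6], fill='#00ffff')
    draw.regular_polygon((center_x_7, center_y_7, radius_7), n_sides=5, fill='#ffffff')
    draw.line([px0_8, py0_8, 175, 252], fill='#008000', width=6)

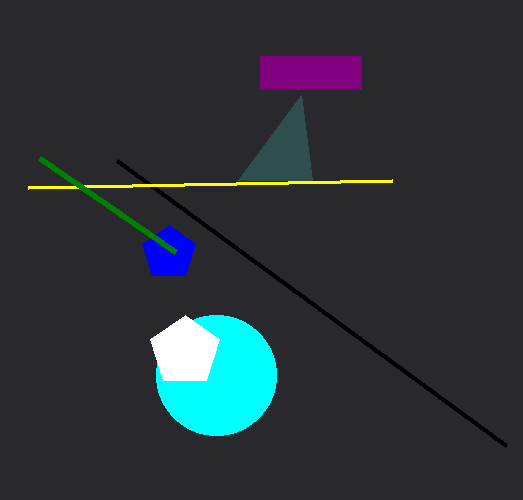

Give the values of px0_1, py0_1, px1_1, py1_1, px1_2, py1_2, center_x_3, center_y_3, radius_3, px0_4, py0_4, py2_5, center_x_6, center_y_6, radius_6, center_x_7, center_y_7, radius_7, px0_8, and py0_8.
px0_1 = 260
py0_1 = 56
px1_1 = 361
py1_1 = 89
px1_2 = 506
py1_2 = 445
center_x_3 = 169
center_y_3 = 253
radius_3 = 28
px0_4 = 28
py0_4 = 187
py2_5 = 180
center_x_6 = 216
center_y_6 = 375
radius_6 = 60
center_x_7 = 185
center_y_7 = 351
radius_7 = 36
px0_8 = 39
py0_8 = 158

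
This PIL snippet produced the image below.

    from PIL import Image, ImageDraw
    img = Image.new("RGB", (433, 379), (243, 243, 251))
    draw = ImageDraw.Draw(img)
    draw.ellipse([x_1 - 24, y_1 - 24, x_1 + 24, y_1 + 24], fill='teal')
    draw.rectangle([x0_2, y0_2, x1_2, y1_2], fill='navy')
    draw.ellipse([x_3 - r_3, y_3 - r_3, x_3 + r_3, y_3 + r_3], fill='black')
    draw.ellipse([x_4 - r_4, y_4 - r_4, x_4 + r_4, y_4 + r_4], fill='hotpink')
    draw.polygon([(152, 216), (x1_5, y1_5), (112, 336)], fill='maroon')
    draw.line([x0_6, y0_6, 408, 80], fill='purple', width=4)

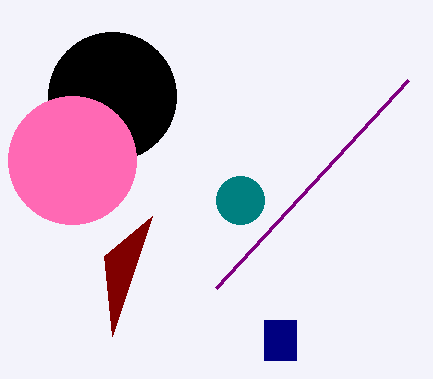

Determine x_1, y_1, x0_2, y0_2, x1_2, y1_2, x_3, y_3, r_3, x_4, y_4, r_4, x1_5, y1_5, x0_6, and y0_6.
x_1 = 240; y_1 = 200; x0_2 = 264; y0_2 = 320; x1_2 = 296; y1_2 = 360; x_3 = 112; y_3 = 96; r_3 = 64; x_4 = 72; y_4 = 160; r_4 = 64; x1_5 = 104; y1_5 = 256; x0_6 = 216; y0_6 = 288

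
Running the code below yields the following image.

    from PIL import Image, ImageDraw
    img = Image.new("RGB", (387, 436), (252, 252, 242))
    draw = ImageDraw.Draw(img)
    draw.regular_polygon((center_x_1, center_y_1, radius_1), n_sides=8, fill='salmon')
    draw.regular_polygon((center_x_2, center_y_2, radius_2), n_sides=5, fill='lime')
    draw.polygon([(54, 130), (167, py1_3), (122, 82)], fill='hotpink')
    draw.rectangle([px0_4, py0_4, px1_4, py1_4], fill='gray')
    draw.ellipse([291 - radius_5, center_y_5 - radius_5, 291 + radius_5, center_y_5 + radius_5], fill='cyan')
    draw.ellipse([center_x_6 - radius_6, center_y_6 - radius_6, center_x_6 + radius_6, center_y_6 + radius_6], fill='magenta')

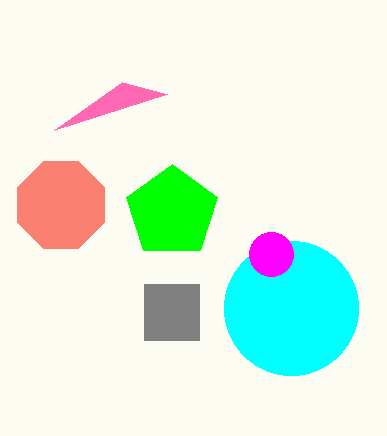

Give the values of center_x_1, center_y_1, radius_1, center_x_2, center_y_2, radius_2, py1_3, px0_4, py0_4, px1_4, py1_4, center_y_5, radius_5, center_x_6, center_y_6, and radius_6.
center_x_1 = 61
center_y_1 = 205
radius_1 = 47
center_x_2 = 172
center_y_2 = 212
radius_2 = 48
py1_3 = 94
px0_4 = 144
py0_4 = 284
px1_4 = 199
py1_4 = 340
center_y_5 = 308
radius_5 = 67
center_x_6 = 271
center_y_6 = 254
radius_6 = 22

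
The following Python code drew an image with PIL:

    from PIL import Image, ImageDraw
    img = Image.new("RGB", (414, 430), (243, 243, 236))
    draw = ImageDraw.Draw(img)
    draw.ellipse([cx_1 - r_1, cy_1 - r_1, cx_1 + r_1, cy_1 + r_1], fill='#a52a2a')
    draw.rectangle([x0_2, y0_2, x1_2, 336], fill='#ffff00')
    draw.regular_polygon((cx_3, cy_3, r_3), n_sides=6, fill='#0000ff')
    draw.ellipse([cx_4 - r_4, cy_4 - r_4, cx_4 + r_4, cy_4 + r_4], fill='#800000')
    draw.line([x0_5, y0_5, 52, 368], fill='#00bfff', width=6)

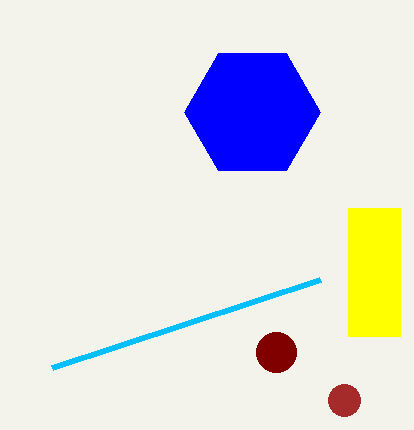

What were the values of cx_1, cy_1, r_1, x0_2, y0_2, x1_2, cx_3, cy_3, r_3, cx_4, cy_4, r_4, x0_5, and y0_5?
cx_1 = 344, cy_1 = 400, r_1 = 16, x0_2 = 348, y0_2 = 208, x1_2 = 400, cx_3 = 252, cy_3 = 112, r_3 = 68, cx_4 = 276, cy_4 = 352, r_4 = 20, x0_5 = 320, y0_5 = 280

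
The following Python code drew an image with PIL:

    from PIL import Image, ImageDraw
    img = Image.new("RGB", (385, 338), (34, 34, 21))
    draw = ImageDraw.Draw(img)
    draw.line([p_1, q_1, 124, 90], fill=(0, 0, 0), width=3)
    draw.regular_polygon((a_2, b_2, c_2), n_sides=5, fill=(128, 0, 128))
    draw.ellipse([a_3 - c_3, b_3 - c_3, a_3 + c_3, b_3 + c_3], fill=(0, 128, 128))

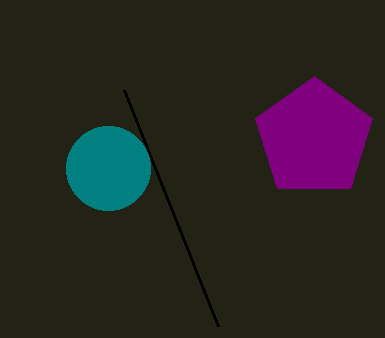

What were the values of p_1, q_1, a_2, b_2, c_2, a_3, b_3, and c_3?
p_1 = 218; q_1 = 326; a_2 = 314; b_2 = 138; c_2 = 62; a_3 = 108; b_3 = 168; c_3 = 42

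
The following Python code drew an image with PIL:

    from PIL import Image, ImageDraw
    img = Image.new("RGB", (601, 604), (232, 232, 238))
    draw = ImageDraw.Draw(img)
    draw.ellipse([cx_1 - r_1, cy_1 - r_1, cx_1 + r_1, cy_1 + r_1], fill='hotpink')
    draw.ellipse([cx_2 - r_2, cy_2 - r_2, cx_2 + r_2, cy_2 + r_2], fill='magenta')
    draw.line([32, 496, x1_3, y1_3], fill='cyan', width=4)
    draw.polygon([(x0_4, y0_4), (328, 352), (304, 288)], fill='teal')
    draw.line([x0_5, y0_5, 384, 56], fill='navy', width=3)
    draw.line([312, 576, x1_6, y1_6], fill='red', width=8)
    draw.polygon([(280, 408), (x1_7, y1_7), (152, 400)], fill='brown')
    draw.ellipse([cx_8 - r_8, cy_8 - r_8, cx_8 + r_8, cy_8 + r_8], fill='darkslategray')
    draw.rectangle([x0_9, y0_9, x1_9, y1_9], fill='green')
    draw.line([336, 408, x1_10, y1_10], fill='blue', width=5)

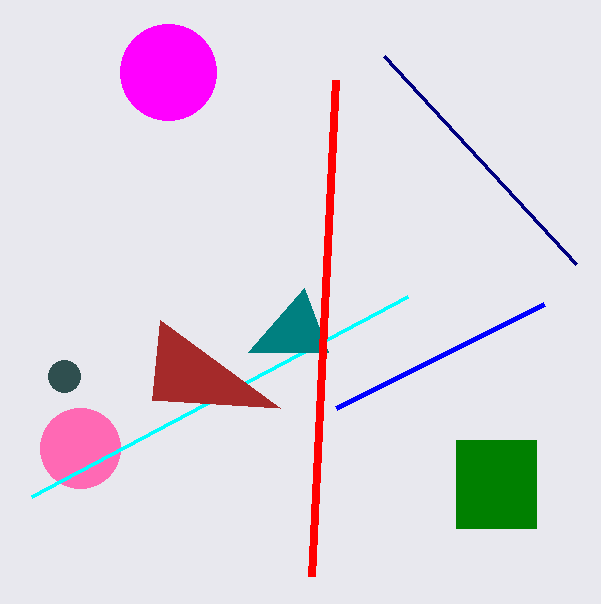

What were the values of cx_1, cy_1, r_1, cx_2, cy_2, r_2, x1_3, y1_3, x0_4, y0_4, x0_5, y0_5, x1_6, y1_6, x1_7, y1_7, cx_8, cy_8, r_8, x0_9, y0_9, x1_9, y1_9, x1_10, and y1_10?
cx_1 = 80; cy_1 = 448; r_1 = 40; cx_2 = 168; cy_2 = 72; r_2 = 48; x1_3 = 408; y1_3 = 296; x0_4 = 248; y0_4 = 352; x0_5 = 576; y0_5 = 264; x1_6 = 336; y1_6 = 80; x1_7 = 160; y1_7 = 320; cx_8 = 64; cy_8 = 376; r_8 = 16; x0_9 = 456; y0_9 = 440; x1_9 = 536; y1_9 = 528; x1_10 = 544; y1_10 = 304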